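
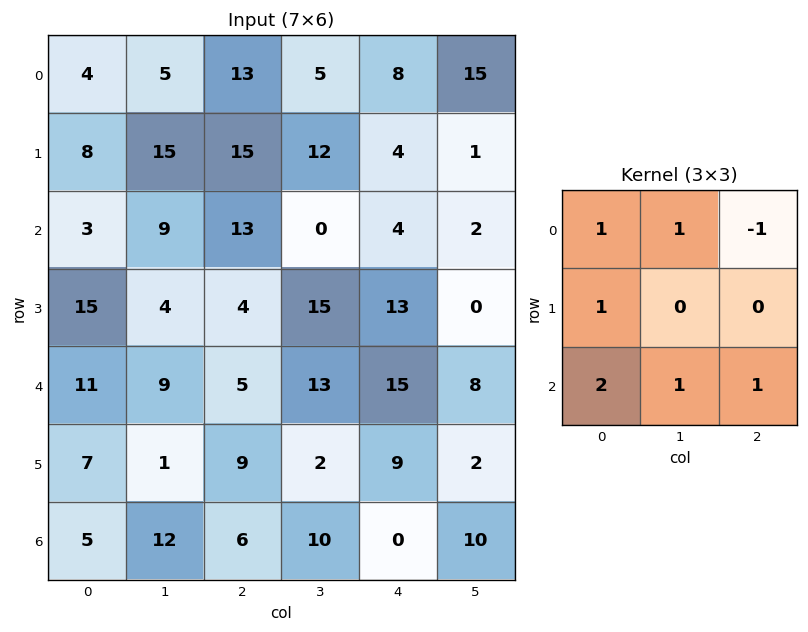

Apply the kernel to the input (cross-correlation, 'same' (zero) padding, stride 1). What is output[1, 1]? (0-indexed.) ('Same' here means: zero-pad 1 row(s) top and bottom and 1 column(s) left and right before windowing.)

The receptive field on the zero-padded input at this output position is [4 5 13 / 8 15 15 / 3 9 13]. Elementwise product with the kernel and sum: 4·1 + 5·1 + 13·-1 + 8·1 + 3·2 + 9·1 + 13·1.

32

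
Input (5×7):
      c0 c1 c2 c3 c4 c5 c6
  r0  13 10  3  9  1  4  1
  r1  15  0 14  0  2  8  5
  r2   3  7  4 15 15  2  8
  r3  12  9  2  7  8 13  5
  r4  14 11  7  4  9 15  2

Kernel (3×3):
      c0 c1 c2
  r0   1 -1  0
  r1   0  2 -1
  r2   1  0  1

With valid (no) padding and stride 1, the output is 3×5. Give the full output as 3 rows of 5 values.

-4 57 11 21 31
39 -5 39 46 3
33 15 11 22 45

Output[0,0]: The receptive field on the input at this output position is [13 10 3 / 15 0 14 / 3 7 4]. Elementwise product with the kernel and sum: 13·1 + 10·-1 + 0·2 + 14·-1 + 3·1 + 4·1.
Output[0,1]: The receptive field on the input at this output position is [10 3 9 / 0 14 0 / 7 4 15]. Elementwise product with the kernel and sum: 10·1 + 3·-1 + 14·2 + 0·-1 + 7·1 + 15·1.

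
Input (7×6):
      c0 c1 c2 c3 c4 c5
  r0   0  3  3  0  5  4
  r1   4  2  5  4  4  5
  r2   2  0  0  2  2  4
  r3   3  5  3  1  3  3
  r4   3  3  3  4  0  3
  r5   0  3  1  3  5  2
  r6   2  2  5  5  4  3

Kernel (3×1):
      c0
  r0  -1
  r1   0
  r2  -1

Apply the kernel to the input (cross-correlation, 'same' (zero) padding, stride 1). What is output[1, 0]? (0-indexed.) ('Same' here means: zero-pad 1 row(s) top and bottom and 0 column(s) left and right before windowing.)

-2

The receptive field on the zero-padded input at this output position is [0 / 4 / 2]. Elementwise product with the kernel and sum: 0·-1 + 2·-1.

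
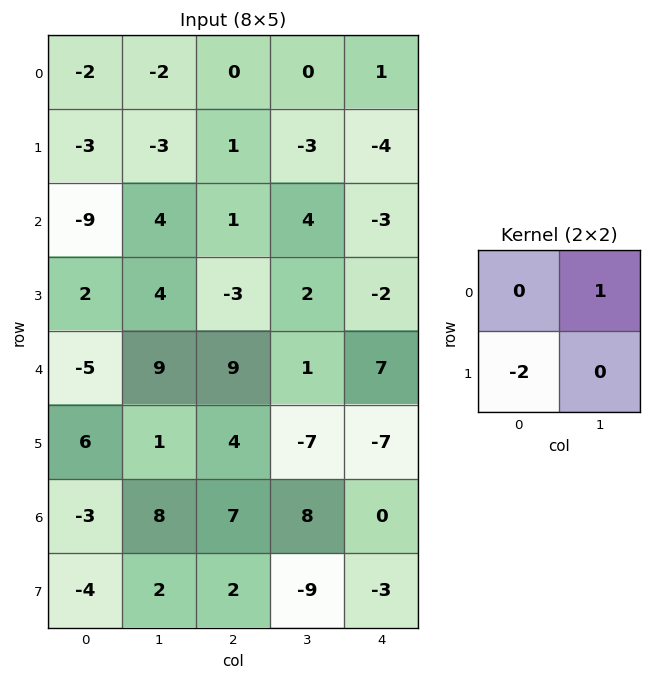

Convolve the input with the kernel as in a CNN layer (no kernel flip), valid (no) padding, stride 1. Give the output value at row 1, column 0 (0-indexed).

15

The receptive field on the input at this output position is [-3 -3 / -9 4]. Elementwise product with the kernel and sum: -3·1 + -9·-2.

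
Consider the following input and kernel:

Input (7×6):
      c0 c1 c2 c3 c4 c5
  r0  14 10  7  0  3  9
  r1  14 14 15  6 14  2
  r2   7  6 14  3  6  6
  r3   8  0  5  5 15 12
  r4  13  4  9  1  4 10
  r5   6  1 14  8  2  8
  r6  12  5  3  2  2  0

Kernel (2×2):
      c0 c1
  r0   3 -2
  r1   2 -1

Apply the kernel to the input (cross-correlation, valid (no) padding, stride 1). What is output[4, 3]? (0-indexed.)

9

The receptive field on the input at this output position is [1 4 / 8 2]. Elementwise product with the kernel and sum: 1·3 + 4·-2 + 8·2 + 2·-1.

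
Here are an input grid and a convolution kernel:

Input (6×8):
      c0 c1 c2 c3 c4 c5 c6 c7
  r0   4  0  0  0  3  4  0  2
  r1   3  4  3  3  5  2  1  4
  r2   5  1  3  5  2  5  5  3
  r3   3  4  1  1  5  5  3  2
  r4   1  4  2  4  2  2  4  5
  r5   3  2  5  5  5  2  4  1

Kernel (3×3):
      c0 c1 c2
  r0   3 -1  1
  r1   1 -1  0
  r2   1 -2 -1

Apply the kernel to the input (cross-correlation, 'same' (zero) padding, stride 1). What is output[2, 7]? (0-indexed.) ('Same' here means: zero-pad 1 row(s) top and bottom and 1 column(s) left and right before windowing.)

0

The receptive field on the zero-padded input at this output position is [1 4 0 / 5 3 0 / 3 2 0]. Elementwise product with the kernel and sum: 1·3 + 4·-1 + 0·1 + 5·1 + 3·-1 + 3·1 + 2·-2 + 0·-1.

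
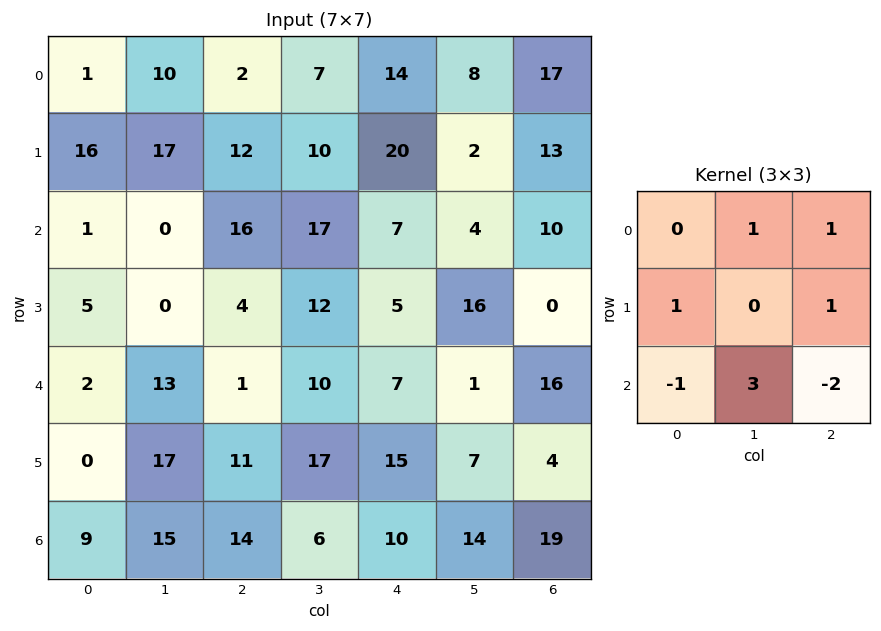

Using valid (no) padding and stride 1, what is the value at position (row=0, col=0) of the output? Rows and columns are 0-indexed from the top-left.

7

The receptive field on the input at this output position is [1 10 2 / 16 17 12 / 1 0 16]. Elementwise product with the kernel and sum: 10·1 + 2·1 + 16·1 + 12·1 + 1·-1 + 0·3 + 16·-2.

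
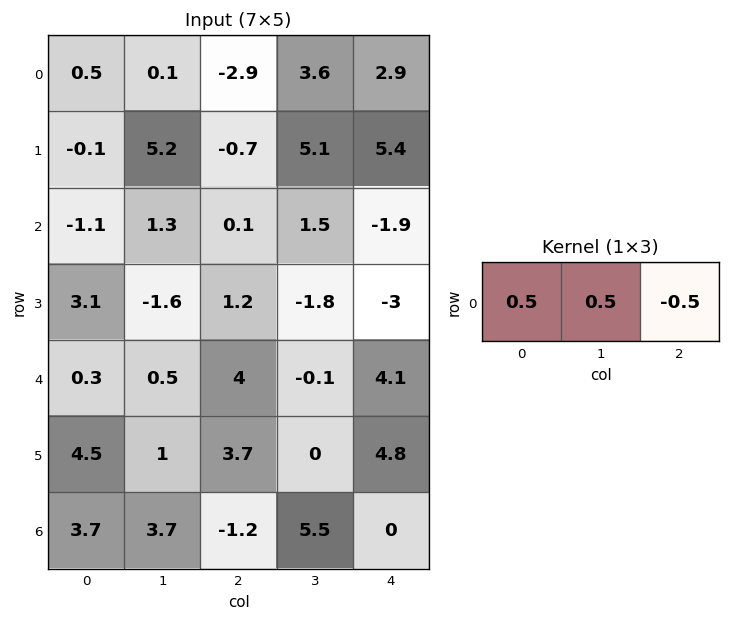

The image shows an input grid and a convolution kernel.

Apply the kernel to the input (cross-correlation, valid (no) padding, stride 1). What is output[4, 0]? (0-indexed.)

The receptive field on the input at this output position is [0.3 0.5 4]. Elementwise product with the kernel and sum: 0.3·0.5 + 0.5·0.5 + 4·-0.5.

-1.6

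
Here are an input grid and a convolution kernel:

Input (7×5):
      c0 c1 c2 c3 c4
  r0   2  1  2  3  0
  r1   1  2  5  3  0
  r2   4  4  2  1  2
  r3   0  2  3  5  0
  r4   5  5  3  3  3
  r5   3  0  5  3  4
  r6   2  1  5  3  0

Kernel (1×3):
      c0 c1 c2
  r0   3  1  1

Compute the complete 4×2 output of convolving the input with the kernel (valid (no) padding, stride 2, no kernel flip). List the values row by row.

Output[0,0]: The receptive field on the input at this output position is [2 1 2]. Elementwise product with the kernel and sum: 2·3 + 1·1 + 2·1.
Output[0,1]: The receptive field on the input at this output position is [2 3 0]. Elementwise product with the kernel and sum: 2·3 + 3·1 + 0·1.

9 9
18 9
23 15
12 18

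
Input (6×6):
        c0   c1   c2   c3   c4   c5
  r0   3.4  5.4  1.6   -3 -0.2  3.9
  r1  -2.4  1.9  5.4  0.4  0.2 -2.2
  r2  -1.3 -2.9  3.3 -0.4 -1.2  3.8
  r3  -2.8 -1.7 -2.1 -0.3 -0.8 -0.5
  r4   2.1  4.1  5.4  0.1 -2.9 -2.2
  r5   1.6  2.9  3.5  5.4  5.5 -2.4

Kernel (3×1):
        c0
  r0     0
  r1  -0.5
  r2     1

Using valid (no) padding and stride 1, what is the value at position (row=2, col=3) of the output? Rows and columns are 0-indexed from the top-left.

The receptive field on the input at this output position is [-0.4 / -0.3 / 0.1]. Elementwise product with the kernel and sum: -0.3·-0.5 + 0.1·1.

0.25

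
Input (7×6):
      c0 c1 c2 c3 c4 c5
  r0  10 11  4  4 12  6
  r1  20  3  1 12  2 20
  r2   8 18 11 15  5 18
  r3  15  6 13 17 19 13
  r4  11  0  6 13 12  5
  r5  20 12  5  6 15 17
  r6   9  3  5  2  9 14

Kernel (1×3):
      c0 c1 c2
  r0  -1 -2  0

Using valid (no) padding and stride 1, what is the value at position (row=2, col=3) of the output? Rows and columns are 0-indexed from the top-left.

-25

The receptive field on the input at this output position is [15 5 18]. Elementwise product with the kernel and sum: 15·-1 + 5·-2.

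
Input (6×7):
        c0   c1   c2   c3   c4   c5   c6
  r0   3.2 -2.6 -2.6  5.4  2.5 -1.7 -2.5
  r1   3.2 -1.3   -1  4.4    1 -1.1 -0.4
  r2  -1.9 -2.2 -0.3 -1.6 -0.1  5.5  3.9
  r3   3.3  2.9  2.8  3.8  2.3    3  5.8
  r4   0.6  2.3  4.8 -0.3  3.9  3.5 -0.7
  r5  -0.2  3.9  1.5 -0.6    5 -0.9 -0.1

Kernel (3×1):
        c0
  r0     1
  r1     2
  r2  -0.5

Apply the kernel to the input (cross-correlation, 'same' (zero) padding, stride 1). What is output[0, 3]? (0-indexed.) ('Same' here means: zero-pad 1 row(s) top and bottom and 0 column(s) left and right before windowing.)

8.6

The receptive field on the zero-padded input at this output position is [0 / 5.4 / 4.4]. Elementwise product with the kernel and sum: 0·1 + 5.4·2 + 4.4·-0.5.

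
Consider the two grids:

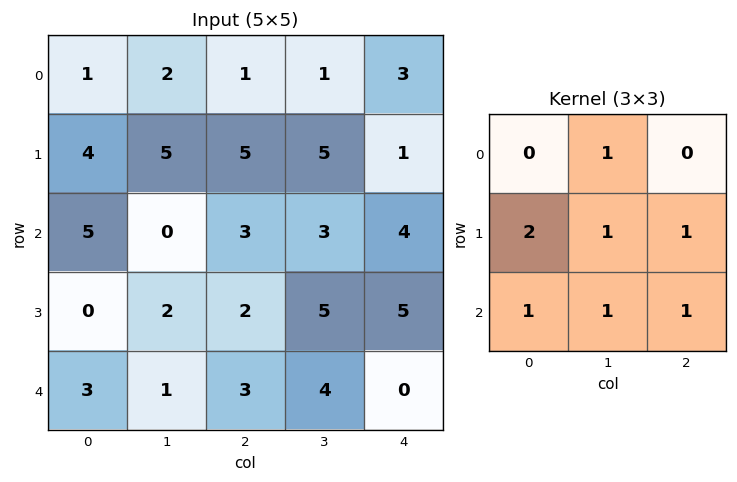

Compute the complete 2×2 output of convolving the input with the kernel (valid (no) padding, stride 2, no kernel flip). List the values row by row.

28 27
11 24

Output[0,0]: The receptive field on the input at this output position is [1 2 1 / 4 5 5 / 5 0 3]. Elementwise product with the kernel and sum: 2·1 + 4·2 + 5·1 + 5·1 + 5·1 + 0·1 + 3·1.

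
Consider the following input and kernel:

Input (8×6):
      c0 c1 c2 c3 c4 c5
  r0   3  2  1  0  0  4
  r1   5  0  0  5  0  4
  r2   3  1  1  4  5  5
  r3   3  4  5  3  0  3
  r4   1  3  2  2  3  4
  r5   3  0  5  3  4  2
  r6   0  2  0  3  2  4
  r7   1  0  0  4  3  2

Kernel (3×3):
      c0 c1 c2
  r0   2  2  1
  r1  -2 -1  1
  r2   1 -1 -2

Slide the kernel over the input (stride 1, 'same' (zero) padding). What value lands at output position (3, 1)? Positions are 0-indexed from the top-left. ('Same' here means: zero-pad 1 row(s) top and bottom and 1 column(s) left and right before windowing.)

-2

The receptive field on the zero-padded input at this output position is [3 1 1 / 3 4 5 / 1 3 2]. Elementwise product with the kernel and sum: 3·2 + 1·2 + 1·1 + 3·-2 + 4·-1 + 5·1 + 1·1 + 3·-1 + 2·-2.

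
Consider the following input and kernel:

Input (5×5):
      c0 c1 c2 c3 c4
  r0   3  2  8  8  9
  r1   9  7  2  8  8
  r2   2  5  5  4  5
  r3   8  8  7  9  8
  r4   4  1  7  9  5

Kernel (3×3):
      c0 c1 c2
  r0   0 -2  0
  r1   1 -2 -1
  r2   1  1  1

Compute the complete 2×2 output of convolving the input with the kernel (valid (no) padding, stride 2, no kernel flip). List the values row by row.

1 -24
-13 -6

Output[0,0]: The receptive field on the input at this output position is [3 2 8 / 9 7 2 / 2 5 5]. Elementwise product with the kernel and sum: 2·-2 + 9·1 + 7·-2 + 2·-1 + 2·1 + 5·1 + 5·1.
Output[0,1]: The receptive field on the input at this output position is [8 8 9 / 2 8 8 / 5 4 5]. Elementwise product with the kernel and sum: 8·-2 + 2·1 + 8·-2 + 8·-1 + 5·1 + 4·1 + 5·1.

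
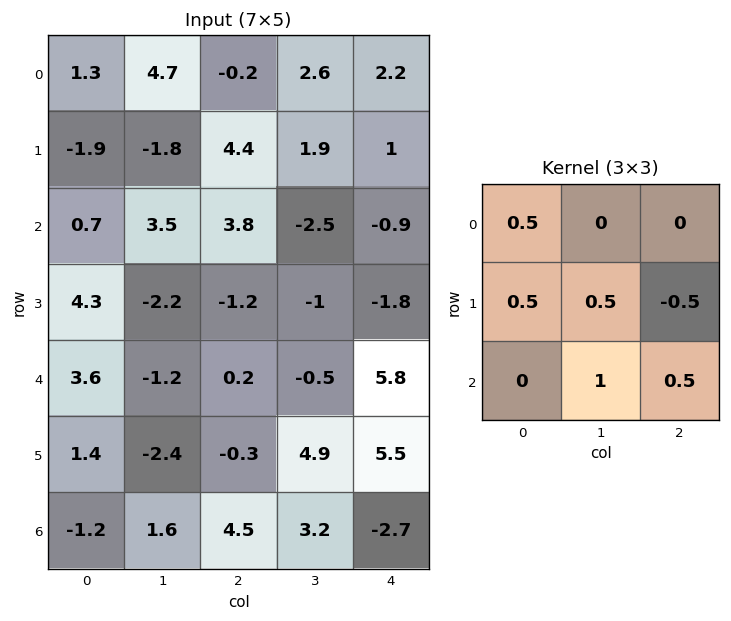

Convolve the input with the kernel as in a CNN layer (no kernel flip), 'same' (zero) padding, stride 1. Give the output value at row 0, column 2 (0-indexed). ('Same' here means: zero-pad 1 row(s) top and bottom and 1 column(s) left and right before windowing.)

6.3

The receptive field on the zero-padded input at this output position is [0 0 0 / 4.7 -0.2 2.6 / -1.8 4.4 1.9]. Elementwise product with the kernel and sum: 0·0.5 + 4.7·0.5 + -0.2·0.5 + 2.6·-0.5 + 4.4·1 + 1.9·0.5.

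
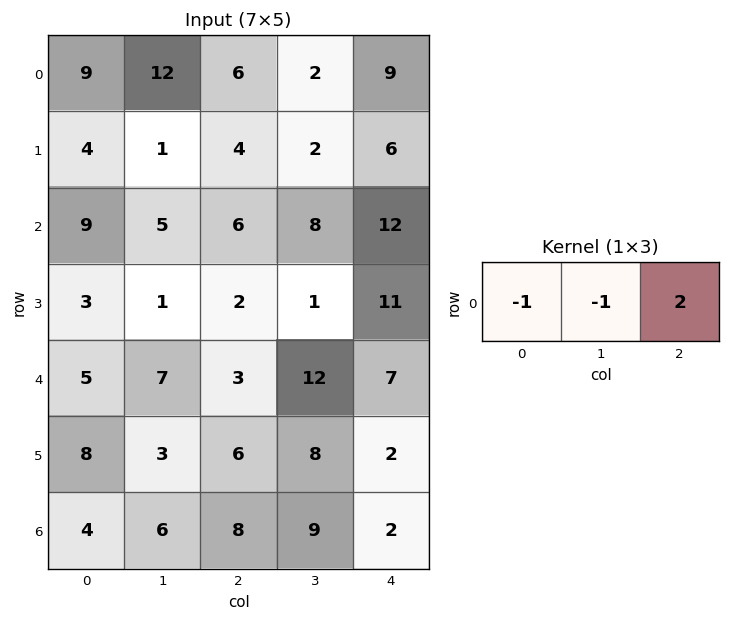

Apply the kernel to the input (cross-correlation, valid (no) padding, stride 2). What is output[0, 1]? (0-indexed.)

10

The receptive field on the input at this output position is [6 2 9]. Elementwise product with the kernel and sum: 6·-1 + 2·-1 + 9·2.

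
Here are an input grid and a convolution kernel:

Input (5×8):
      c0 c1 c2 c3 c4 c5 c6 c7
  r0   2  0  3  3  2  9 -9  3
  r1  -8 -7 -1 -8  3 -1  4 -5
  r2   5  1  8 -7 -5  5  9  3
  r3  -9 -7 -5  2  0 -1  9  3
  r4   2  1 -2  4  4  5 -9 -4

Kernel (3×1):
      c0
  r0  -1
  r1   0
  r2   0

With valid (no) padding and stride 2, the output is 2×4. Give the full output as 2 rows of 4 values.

-2 -3 -2 9
-5 -8 5 -9

Output[0,0]: The receptive field on the input at this output position is [2 / -8 / 5]. Elementwise product with the kernel and sum: 2·-1.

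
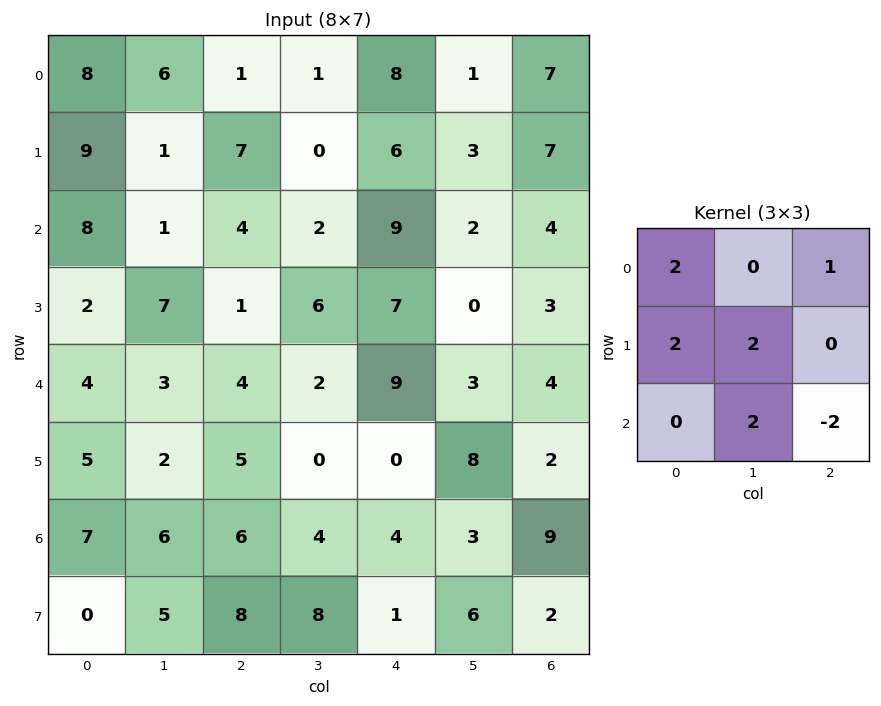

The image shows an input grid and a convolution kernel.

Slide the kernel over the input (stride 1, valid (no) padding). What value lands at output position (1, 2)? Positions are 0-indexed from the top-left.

30

The receptive field on the input at this output position is [7 0 6 / 4 2 9 / 1 6 7]. Elementwise product with the kernel and sum: 7·2 + 6·1 + 4·2 + 2·2 + 6·2 + 7·-2.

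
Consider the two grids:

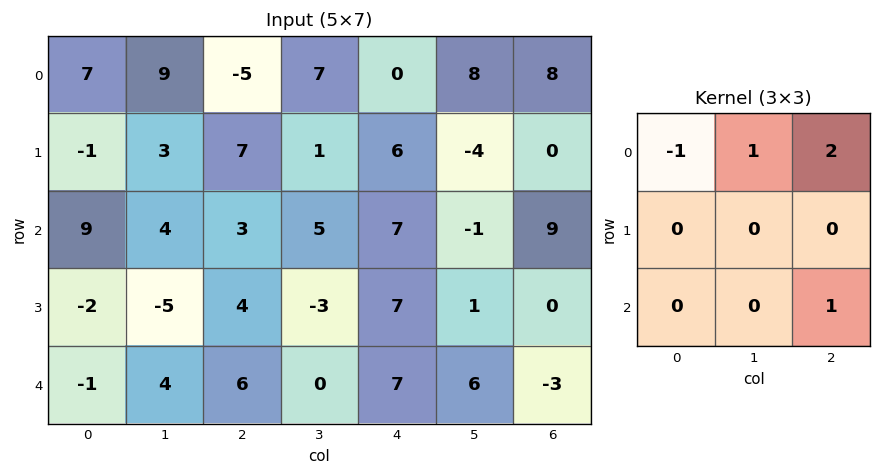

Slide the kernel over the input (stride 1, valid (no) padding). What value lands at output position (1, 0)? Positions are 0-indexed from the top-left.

22

The receptive field on the input at this output position is [-1 3 7 / 9 4 3 / -2 -5 4]. Elementwise product with the kernel and sum: -1·-1 + 3·1 + 7·2 + 4·1.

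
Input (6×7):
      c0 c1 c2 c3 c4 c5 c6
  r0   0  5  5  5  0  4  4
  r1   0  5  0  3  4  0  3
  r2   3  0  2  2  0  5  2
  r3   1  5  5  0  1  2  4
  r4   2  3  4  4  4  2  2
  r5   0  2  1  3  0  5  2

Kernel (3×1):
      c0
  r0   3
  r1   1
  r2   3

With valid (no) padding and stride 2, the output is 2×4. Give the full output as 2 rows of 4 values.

Output[0,0]: The receptive field on the input at this output position is [0 / 0 / 3]. Elementwise product with the kernel and sum: 0·3 + 0·1 + 3·3.

9 21 4 21
16 23 13 16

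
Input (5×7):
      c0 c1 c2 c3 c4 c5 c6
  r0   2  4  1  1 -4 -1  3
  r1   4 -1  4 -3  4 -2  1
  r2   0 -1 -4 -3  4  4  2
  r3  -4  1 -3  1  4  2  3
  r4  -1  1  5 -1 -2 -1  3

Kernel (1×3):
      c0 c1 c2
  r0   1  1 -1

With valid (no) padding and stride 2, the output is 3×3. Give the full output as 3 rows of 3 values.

5 6 -8
3 -11 6
-5 6 -6

Output[0,0]: The receptive field on the input at this output position is [2 4 1]. Elementwise product with the kernel and sum: 2·1 + 4·1 + 1·-1.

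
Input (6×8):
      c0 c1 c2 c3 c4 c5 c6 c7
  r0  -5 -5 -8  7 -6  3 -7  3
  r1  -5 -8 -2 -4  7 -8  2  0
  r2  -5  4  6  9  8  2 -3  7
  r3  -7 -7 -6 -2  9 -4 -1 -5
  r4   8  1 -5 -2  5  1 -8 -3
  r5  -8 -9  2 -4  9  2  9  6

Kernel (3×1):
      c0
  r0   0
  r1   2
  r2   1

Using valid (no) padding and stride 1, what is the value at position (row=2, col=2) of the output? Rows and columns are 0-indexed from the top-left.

The receptive field on the input at this output position is [6 / -6 / -5]. Elementwise product with the kernel and sum: -6·2 + -5·1.

-17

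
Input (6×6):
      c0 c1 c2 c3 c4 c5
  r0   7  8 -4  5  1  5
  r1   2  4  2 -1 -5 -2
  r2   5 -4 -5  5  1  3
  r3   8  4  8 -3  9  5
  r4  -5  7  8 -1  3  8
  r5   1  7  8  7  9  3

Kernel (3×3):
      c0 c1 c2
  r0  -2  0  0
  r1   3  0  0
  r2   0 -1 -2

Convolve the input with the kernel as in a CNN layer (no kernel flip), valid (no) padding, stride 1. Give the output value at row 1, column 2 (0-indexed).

-34

The receptive field on the input at this output position is [2 -1 -5 / -5 5 1 / 8 -3 9]. Elementwise product with the kernel and sum: 2·-2 + -5·3 + -3·-1 + 9·-2.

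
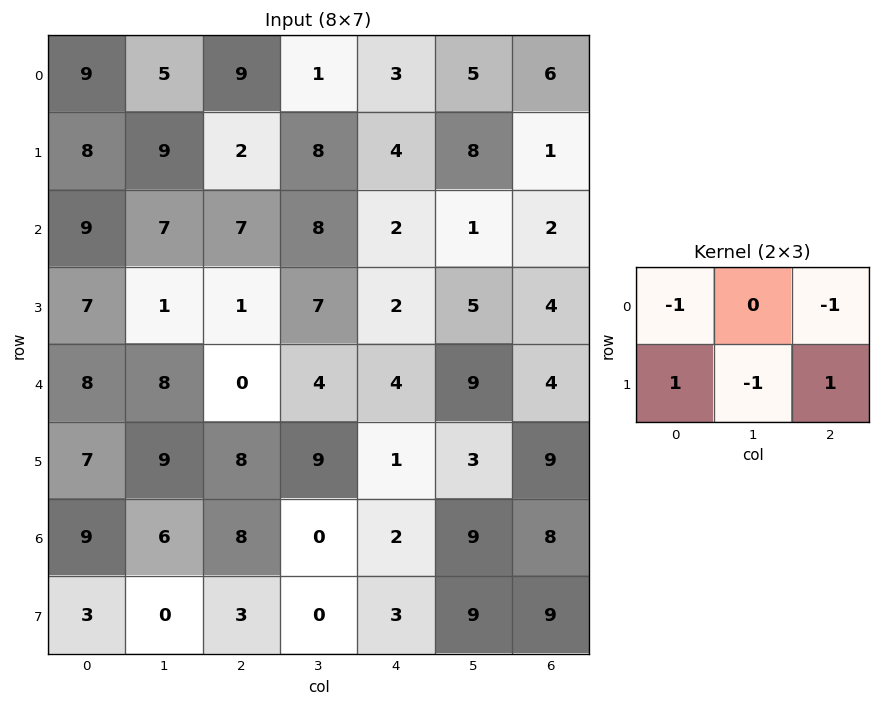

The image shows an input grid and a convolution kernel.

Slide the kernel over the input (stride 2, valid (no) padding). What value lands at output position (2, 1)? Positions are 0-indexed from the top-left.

-4

The receptive field on the input at this output position is [0 4 4 / 8 9 1]. Elementwise product with the kernel and sum: 0·-1 + 4·-1 + 8·1 + 9·-1 + 1·1.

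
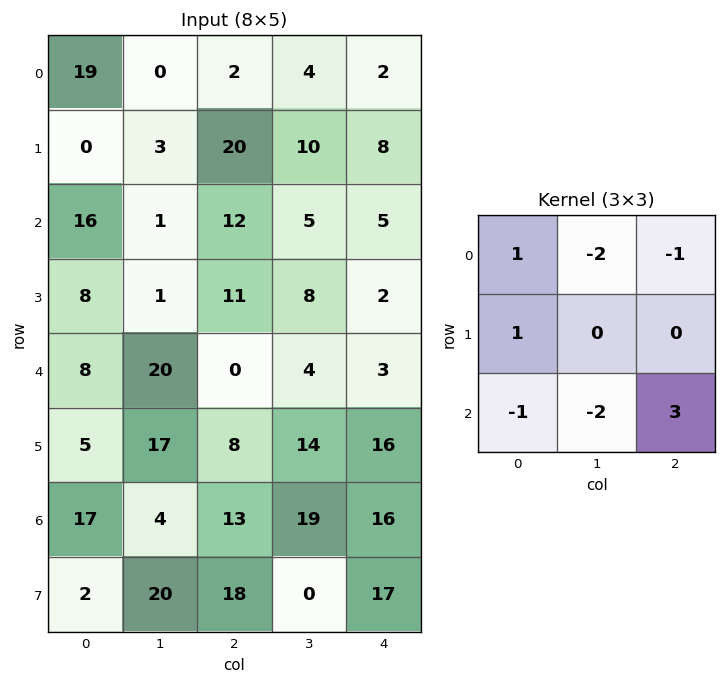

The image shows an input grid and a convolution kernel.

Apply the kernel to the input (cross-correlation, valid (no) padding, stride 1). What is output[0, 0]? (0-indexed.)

35

The receptive field on the input at this output position is [19 0 2 / 0 3 20 / 16 1 12]. Elementwise product with the kernel and sum: 19·1 + 0·-2 + 2·-1 + 0·1 + 16·-1 + 1·-2 + 12·3.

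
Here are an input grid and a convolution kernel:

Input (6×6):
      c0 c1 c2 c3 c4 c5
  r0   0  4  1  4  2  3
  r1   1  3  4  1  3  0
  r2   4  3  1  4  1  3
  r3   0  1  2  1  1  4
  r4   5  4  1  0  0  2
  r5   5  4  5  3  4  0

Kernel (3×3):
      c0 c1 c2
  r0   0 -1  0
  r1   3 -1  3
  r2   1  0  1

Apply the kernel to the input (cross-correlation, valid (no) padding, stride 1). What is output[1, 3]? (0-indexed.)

The receptive field on the input at this output position is [1 3 0 / 4 1 3 / 1 1 4]. Elementwise product with the kernel and sum: 3·-1 + 4·3 + 1·-1 + 3·3 + 1·1 + 4·1.

22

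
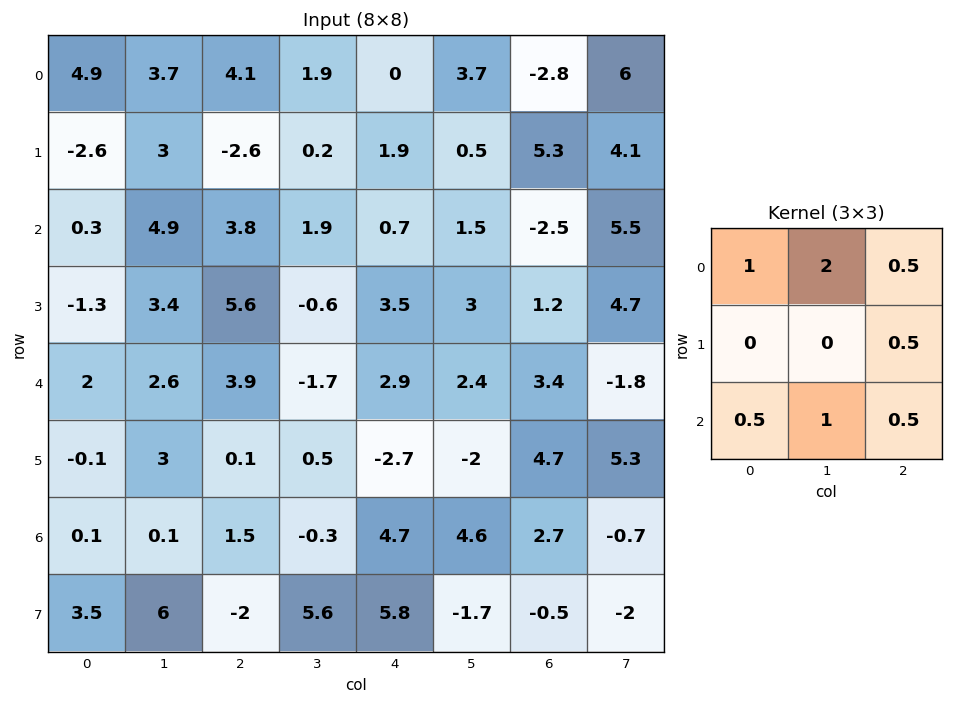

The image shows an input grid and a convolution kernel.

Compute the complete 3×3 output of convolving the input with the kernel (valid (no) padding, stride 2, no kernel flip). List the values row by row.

Output[0,0]: The receptive field on the input at this output position is [4.9 3.7 4.1 / -2.6 3 -2.6 / 0.3 4.9 3.8]. Elementwise product with the kernel and sum: 4.9·1 + 3.7·2 + 4.1·0.5 + -2.6·0.5 + 0.3·0.5 + 4.9·1 + 3.8·0.5.
Output[0,1]: The receptive field on the input at this output position is [4.1 1.9 0 / -2.6 0.2 1.9 / 3.8 1.9 0.7]. Elementwise product with the kernel and sum: 4.1·1 + 1.9·2 + 0·0.5 + 1.9·0.5 + 3.8·0.5 + 1.9·1 + 0.7·0.5.

20 13 9.25
20.35 11.4 8.6
10.1 3.4 20.05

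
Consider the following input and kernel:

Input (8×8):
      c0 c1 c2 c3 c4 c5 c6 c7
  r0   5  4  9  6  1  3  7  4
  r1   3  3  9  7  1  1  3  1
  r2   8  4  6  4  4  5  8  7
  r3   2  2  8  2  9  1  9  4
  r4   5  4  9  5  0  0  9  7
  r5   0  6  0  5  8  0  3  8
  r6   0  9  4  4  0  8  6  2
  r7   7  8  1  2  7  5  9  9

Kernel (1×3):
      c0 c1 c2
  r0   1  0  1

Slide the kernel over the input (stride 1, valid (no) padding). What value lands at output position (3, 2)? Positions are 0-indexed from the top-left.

The receptive field on the input at this output position is [8 2 9]. Elementwise product with the kernel and sum: 8·1 + 9·1.

17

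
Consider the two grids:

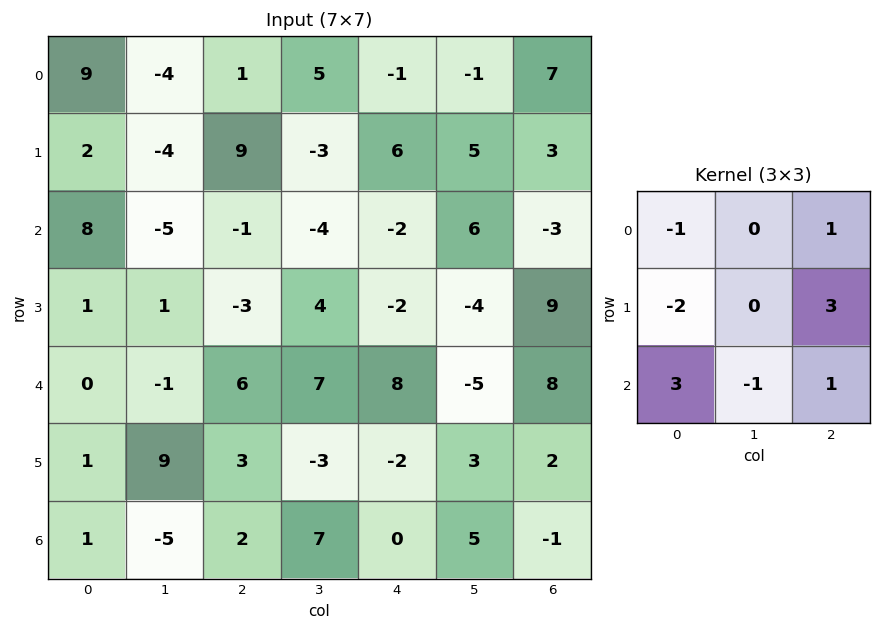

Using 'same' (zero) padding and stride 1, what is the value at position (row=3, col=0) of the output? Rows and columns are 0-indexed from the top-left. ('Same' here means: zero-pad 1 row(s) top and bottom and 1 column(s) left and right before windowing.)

The receptive field on the zero-padded input at this output position is [0 8 -5 / 0 1 1 / 0 0 -1]. Elementwise product with the kernel and sum: 0·-1 + -5·1 + 0·-2 + 1·3 + 0·3 + 0·-1 + -1·1.

-3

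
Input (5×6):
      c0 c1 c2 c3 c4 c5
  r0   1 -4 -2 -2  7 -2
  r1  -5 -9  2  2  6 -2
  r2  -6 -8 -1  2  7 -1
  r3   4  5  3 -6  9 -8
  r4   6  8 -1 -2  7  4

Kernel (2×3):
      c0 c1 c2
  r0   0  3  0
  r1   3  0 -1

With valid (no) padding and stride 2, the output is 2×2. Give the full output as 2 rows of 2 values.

-29 -6
-15 6

Output[0,0]: The receptive field on the input at this output position is [1 -4 -2 / -5 -9 2]. Elementwise product with the kernel and sum: -4·3 + -5·3 + 2·-1.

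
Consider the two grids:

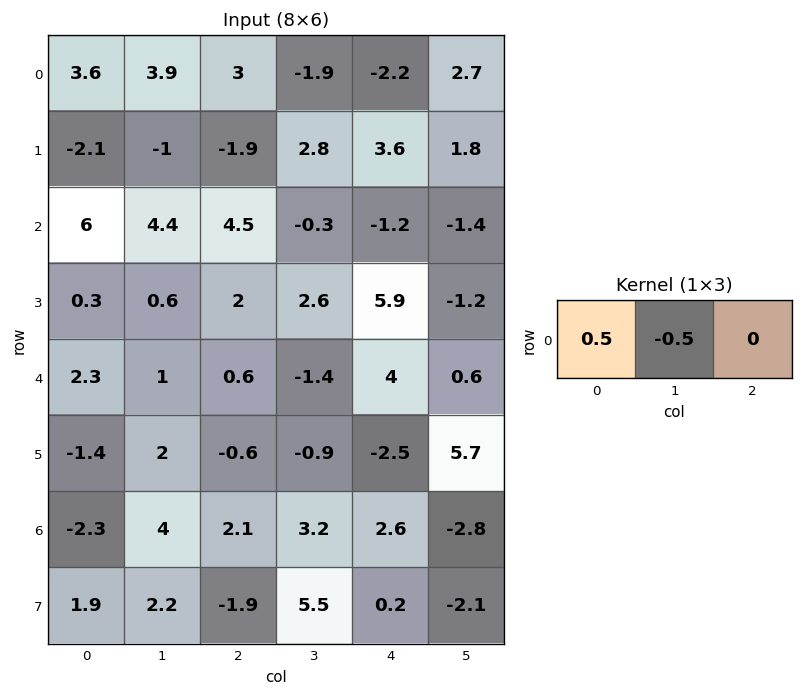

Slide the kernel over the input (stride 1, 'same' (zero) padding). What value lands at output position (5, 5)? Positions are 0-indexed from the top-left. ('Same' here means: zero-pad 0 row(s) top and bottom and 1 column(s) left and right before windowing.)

-4.1

The receptive field on the zero-padded input at this output position is [-2.5 5.7 0]. Elementwise product with the kernel and sum: -2.5·0.5 + 5.7·-0.5.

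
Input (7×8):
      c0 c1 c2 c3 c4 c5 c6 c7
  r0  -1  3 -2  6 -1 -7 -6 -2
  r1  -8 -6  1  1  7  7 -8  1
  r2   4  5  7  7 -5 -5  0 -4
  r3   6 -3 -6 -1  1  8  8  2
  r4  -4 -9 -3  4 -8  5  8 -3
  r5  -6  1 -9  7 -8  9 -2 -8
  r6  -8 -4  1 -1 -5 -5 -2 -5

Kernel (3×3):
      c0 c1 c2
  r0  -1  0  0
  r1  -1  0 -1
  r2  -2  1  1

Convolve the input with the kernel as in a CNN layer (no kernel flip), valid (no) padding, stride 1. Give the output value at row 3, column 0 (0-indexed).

The receptive field on the input at this output position is [6 -3 -6 / -4 -9 -3 / -6 1 -9]. Elementwise product with the kernel and sum: 6·-1 + -4·-1 + -3·-1 + -6·-2 + 1·1 + -9·1.

5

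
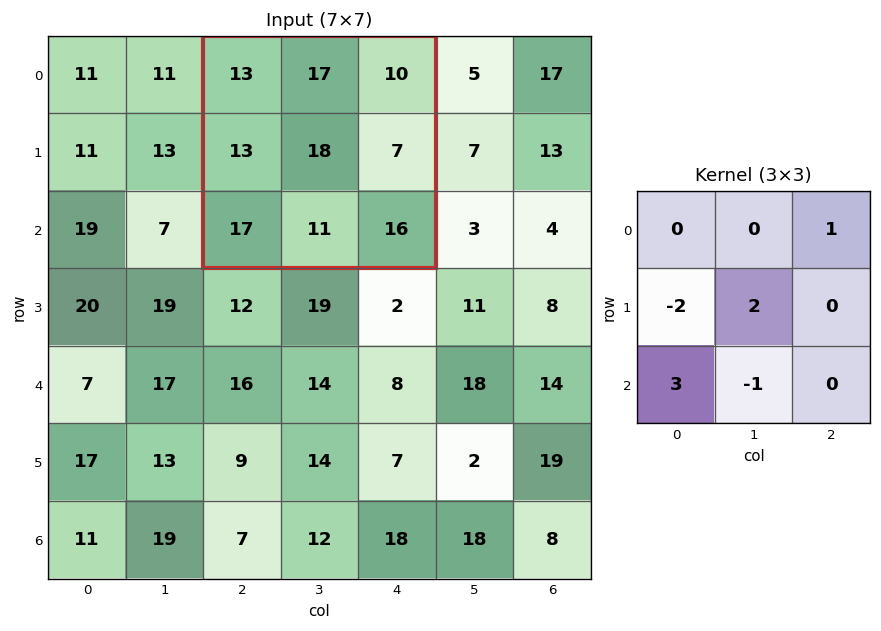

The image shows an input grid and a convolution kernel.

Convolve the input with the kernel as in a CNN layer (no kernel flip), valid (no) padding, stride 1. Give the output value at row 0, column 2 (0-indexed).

The receptive field on the input at this output position is [13 17 10 / 13 18 7 / 17 11 16]. Elementwise product with the kernel and sum: 10·1 + 13·-2 + 18·2 + 17·3 + 11·-1.

60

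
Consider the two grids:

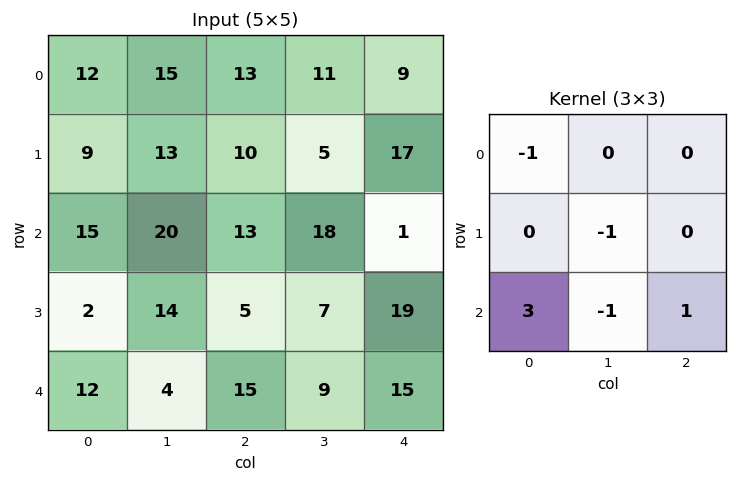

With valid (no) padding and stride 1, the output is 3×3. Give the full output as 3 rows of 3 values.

Output[0,0]: The receptive field on the input at this output position is [12 15 13 / 9 13 10 / 15 20 13]. Elementwise product with the kernel and sum: 12·-1 + 13·-1 + 15·3 + 20·-1 + 13·1.

13 40 4
-32 18 -1
18 -19 31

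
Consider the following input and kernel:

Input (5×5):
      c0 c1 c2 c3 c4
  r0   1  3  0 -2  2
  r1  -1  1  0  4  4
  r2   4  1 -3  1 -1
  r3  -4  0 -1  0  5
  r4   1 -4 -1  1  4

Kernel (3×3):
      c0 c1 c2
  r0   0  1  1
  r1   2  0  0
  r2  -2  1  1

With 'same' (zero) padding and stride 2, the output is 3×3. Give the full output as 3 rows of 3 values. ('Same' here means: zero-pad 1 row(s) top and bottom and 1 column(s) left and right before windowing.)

0 8 -8
-4 5 11
-4 -9 7

Output[0,0]: The receptive field on the zero-padded input at this output position is [0 0 0 / 0 1 3 / 0 -1 1]. Elementwise product with the kernel and sum: 0·1 + 0·1 + 0·2 + 0·-2 + -1·1 + 1·1.
Output[0,1]: The receptive field on the zero-padded input at this output position is [0 0 0 / 3 0 -2 / 1 0 4]. Elementwise product with the kernel and sum: 0·1 + 0·1 + 3·2 + 1·-2 + 0·1 + 4·1.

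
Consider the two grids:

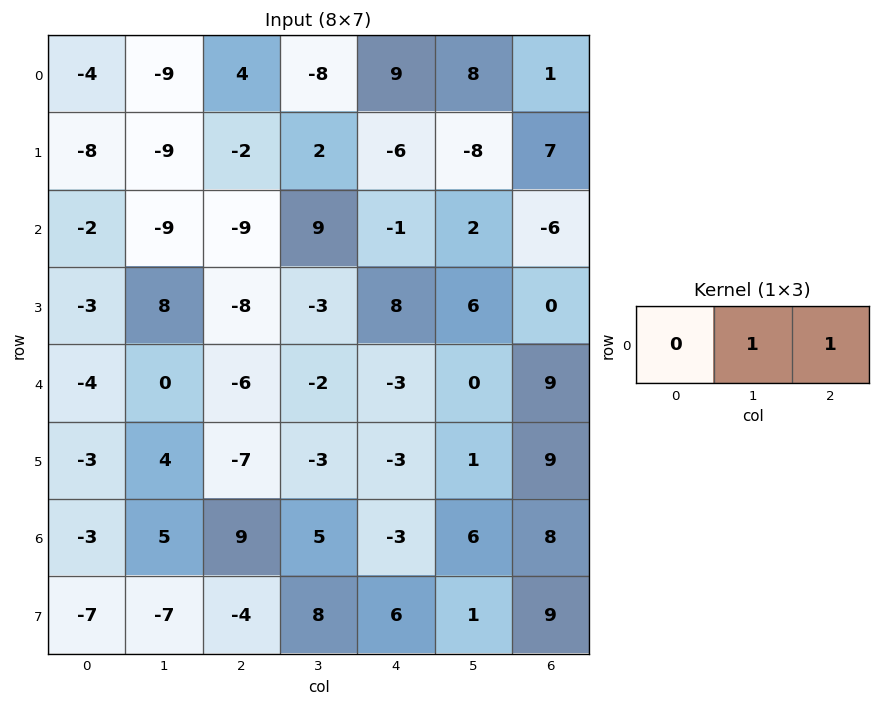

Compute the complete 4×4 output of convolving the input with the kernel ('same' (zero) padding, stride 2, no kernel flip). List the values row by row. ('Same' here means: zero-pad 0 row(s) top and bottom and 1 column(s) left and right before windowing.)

Output[0,0]: The receptive field on the zero-padded input at this output position is [0 -4 -9]. Elementwise product with the kernel and sum: -4·1 + -9·1.
Output[0,1]: The receptive field on the zero-padded input at this output position is [-9 4 -8]. Elementwise product with the kernel and sum: 4·1 + -8·1.

-13 -4 17 1
-11 0 1 -6
-4 -8 -3 9
2 14 3 8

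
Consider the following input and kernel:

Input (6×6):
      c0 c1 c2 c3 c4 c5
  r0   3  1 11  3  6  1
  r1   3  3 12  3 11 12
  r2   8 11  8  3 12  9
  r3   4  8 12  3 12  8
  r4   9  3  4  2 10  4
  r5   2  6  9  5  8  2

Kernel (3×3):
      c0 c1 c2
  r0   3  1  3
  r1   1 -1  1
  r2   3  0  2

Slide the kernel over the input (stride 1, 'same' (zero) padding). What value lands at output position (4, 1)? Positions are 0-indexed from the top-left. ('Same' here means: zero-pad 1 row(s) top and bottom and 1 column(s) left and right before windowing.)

The receptive field on the zero-padded input at this output position is [4 8 12 / 9 3 4 / 2 6 9]. Elementwise product with the kernel and sum: 4·3 + 8·1 + 12·3 + 9·1 + 3·-1 + 4·1 + 2·3 + 9·2.

90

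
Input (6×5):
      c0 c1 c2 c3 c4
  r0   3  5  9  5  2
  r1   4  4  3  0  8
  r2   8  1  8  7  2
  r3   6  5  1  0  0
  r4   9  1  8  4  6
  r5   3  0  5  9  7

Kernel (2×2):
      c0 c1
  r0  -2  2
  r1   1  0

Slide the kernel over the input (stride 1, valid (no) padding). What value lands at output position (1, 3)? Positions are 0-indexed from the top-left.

The receptive field on the input at this output position is [0 8 / 7 2]. Elementwise product with the kernel and sum: 0·-2 + 8·2 + 7·1.

23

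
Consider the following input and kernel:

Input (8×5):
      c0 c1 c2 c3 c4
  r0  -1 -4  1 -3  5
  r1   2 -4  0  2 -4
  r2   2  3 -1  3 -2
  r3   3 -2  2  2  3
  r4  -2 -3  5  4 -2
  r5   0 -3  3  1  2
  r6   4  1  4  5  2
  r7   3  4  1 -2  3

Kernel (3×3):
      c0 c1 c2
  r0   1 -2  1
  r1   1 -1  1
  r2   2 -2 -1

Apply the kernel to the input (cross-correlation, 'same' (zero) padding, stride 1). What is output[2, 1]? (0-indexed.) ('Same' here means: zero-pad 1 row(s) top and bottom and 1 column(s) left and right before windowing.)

16

The receptive field on the zero-padded input at this output position is [2 -4 0 / 2 3 -1 / 3 -2 2]. Elementwise product with the kernel and sum: 2·1 + -4·-2 + 0·1 + 2·1 + 3·-1 + -1·1 + 3·2 + -2·-2 + 2·-1.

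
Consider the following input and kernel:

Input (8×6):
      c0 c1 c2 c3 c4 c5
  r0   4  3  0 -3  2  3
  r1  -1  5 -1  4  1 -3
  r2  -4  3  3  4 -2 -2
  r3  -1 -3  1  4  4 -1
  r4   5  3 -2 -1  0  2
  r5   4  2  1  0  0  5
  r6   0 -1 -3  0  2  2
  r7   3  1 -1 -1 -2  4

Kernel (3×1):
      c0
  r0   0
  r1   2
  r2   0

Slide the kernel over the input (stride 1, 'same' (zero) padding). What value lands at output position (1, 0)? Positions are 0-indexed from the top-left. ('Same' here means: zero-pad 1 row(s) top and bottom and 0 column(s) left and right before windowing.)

The receptive field on the zero-padded input at this output position is [4 / -1 / -4]. Elementwise product with the kernel and sum: -1·2.

-2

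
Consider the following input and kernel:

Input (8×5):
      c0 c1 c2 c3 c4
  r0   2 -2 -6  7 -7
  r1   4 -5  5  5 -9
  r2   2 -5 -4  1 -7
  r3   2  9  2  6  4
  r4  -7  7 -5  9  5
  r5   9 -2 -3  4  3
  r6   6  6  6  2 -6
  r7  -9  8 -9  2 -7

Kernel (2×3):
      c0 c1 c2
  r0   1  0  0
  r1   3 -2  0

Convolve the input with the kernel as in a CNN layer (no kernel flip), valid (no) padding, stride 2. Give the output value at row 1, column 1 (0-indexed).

-10

The receptive field on the input at this output position is [-4 1 -7 / 2 6 4]. Elementwise product with the kernel and sum: -4·1 + 2·3 + 6·-2.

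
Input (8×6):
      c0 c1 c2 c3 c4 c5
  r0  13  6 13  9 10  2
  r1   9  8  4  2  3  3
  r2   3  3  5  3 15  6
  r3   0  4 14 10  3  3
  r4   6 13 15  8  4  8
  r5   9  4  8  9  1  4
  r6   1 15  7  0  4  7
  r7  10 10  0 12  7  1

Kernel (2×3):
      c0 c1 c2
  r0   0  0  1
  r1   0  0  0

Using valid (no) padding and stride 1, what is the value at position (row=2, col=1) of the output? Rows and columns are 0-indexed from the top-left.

The receptive field on the input at this output position is [3 5 3 / 4 14 10]. Elementwise product with the kernel and sum: 3·1.

3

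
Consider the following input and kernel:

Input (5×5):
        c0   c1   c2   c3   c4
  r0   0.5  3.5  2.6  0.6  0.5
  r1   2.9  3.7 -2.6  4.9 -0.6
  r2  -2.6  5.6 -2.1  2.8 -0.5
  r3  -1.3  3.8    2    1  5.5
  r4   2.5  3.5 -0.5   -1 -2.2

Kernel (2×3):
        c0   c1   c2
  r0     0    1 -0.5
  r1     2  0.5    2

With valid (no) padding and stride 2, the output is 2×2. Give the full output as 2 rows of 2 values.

Output[0,0]: The receptive field on the input at this output position is [0.5 3.5 2.6 / 2.9 3.7 -2.6]. Elementwise product with the kernel and sum: 3.5·1 + 2.6·-0.5 + 2.9·2 + 3.7·0.5 + -2.6·2.

4.65 -3.6
9.95 18.55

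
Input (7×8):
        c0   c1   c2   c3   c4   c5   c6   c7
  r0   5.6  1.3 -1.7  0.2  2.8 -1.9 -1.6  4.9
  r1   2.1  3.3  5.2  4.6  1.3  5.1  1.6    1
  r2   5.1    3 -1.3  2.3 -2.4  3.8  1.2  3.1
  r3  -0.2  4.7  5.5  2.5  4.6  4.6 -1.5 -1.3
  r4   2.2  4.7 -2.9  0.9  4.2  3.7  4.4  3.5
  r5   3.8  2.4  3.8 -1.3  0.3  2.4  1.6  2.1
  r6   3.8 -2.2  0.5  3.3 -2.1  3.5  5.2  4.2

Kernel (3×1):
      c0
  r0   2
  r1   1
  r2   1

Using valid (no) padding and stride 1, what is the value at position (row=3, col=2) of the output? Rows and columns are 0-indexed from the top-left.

11.9

The receptive field on the input at this output position is [5.5 / -2.9 / 3.8]. Elementwise product with the kernel and sum: 5.5·2 + -2.9·1 + 3.8·1.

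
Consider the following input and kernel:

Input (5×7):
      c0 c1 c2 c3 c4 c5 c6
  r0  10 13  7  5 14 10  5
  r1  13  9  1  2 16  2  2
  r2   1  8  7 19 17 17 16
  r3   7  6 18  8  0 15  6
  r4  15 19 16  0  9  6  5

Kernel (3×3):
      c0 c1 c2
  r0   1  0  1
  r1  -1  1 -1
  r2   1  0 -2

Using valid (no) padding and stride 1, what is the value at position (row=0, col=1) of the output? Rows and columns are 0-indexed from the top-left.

-22

The receptive field on the input at this output position is [13 7 5 / 9 1 2 / 8 7 19]. Elementwise product with the kernel and sum: 13·1 + 5·1 + 9·-1 + 1·1 + 2·-1 + 8·1 + 19·-2.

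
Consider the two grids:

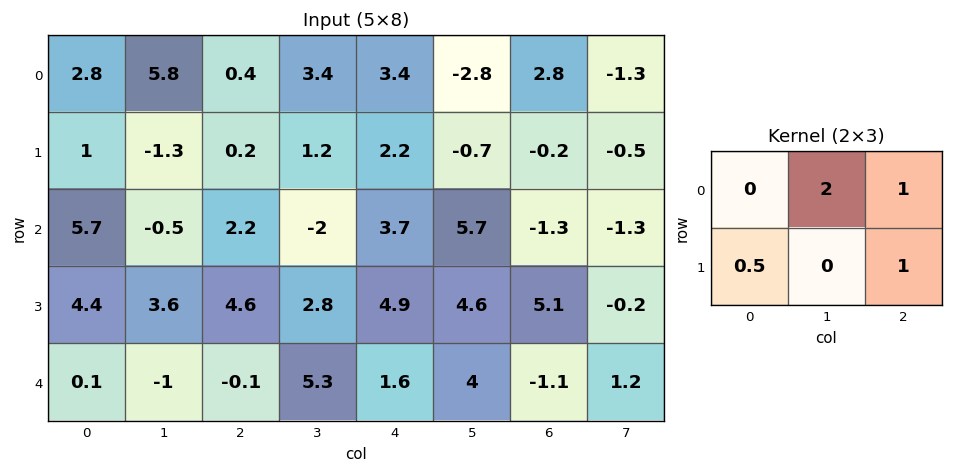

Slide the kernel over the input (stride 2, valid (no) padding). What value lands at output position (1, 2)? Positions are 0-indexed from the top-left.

17.65

The receptive field on the input at this output position is [3.7 5.7 -1.3 / 4.9 4.6 5.1]. Elementwise product with the kernel and sum: 5.7·2 + -1.3·1 + 4.9·0.5 + 5.1·1.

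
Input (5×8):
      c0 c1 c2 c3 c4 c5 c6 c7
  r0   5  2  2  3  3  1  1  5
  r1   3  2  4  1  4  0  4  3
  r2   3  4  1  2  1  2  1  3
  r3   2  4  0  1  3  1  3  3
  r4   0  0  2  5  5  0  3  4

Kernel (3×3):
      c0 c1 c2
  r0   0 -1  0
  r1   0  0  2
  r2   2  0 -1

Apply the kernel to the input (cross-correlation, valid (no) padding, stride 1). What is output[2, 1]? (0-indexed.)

The receptive field on the input at this output position is [4 1 2 / 4 0 1 / 0 2 5]. Elementwise product with the kernel and sum: 1·-1 + 1·2 + 0·2 + 5·-1.

-4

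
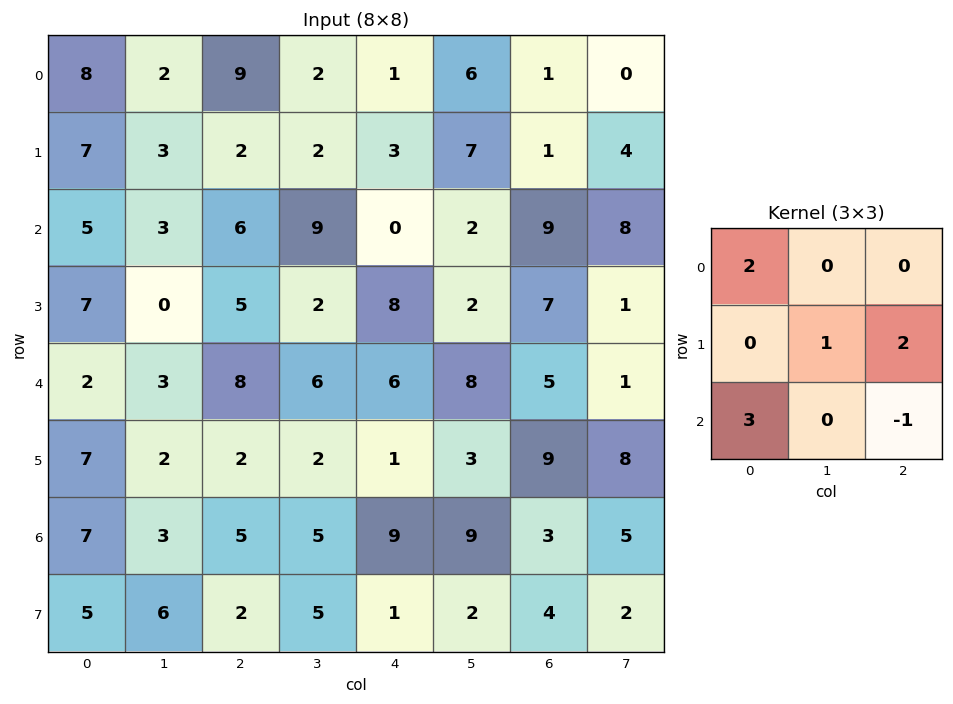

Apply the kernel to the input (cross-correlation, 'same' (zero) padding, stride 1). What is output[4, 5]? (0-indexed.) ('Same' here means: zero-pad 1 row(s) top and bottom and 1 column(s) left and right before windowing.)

28

The receptive field on the zero-padded input at this output position is [8 2 7 / 6 8 5 / 1 3 9]. Elementwise product with the kernel and sum: 8·2 + 8·1 + 5·2 + 1·3 + 9·-1.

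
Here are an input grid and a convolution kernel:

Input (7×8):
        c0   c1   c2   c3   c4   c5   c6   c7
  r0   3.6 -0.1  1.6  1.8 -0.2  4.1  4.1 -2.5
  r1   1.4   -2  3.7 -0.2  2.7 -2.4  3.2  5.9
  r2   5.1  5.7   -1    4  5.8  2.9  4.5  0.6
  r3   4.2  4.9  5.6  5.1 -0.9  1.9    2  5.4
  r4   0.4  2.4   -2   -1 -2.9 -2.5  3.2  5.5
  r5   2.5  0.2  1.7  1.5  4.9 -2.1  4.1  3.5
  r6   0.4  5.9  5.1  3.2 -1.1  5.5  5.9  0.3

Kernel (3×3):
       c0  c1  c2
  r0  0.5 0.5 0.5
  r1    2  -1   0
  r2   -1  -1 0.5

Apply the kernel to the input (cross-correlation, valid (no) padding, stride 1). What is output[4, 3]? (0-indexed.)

-4.45

The receptive field on the input at this output position is [-1 -2.9 -2.5 / 1.5 4.9 -2.1 / 3.2 -1.1 5.5]. Elementwise product with the kernel and sum: -1·0.5 + -2.9·0.5 + -2.5·0.5 + 1.5·2 + 4.9·-1 + 3.2·-1 + -1.1·-1 + 5.5·0.5.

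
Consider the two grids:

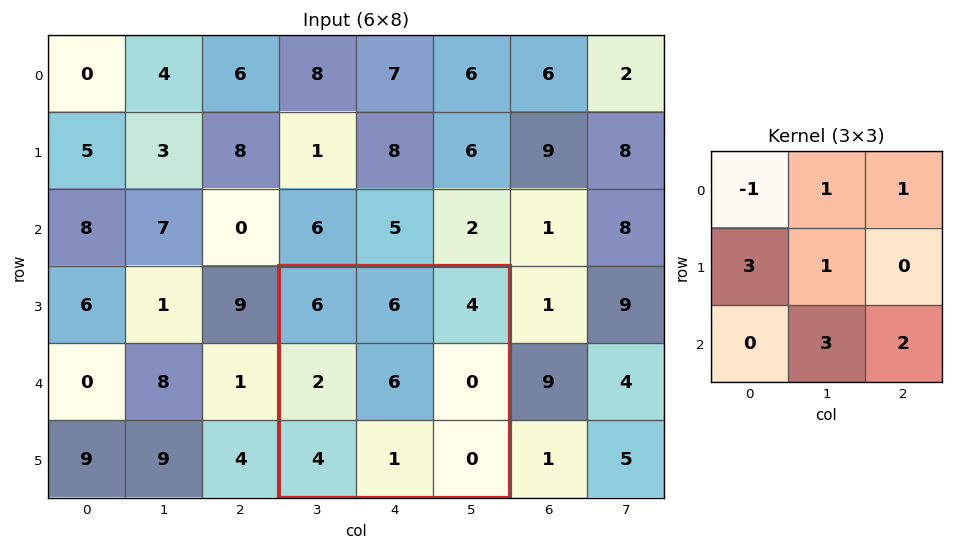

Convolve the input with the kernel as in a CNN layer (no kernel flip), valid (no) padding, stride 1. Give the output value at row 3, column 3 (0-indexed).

19

The receptive field on the input at this output position is [6 6 4 / 2 6 0 / 4 1 0]. Elementwise product with the kernel and sum: 6·-1 + 6·1 + 4·1 + 2·3 + 6·1 + 1·3 + 0·2.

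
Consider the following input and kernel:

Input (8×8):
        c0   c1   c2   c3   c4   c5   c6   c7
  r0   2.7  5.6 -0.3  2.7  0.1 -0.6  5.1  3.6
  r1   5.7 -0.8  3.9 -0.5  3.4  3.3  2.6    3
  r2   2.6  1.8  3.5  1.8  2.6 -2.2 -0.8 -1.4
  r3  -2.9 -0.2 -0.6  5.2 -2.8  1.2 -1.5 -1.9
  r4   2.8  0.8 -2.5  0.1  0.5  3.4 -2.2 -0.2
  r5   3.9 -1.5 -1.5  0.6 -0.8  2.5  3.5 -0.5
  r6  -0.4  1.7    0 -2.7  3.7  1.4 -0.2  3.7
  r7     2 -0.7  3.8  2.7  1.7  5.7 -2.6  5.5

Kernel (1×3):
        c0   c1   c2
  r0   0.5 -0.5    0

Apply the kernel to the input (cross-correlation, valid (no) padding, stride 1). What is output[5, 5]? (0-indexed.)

-0.5

The receptive field on the input at this output position is [2.5 3.5 -0.5]. Elementwise product with the kernel and sum: 2.5·0.5 + 3.5·-0.5.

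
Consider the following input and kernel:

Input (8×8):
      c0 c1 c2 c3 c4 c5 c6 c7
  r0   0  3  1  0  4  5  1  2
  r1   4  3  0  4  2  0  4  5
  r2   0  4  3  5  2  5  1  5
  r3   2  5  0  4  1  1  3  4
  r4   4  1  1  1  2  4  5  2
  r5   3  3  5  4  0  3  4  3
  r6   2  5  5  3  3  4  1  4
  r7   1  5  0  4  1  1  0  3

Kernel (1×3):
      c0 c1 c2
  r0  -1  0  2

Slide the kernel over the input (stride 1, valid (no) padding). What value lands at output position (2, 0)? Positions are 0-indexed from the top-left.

The receptive field on the input at this output position is [0 4 3]. Elementwise product with the kernel and sum: 0·-1 + 3·2.

6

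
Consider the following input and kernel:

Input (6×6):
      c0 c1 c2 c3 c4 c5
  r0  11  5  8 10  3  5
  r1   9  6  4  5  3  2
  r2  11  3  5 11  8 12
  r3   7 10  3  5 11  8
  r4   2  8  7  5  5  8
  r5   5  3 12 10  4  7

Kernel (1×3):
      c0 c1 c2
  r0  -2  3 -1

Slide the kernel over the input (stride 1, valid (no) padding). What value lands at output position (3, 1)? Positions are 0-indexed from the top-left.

-16

The receptive field on the input at this output position is [10 3 5]. Elementwise product with the kernel and sum: 10·-2 + 3·3 + 5·-1.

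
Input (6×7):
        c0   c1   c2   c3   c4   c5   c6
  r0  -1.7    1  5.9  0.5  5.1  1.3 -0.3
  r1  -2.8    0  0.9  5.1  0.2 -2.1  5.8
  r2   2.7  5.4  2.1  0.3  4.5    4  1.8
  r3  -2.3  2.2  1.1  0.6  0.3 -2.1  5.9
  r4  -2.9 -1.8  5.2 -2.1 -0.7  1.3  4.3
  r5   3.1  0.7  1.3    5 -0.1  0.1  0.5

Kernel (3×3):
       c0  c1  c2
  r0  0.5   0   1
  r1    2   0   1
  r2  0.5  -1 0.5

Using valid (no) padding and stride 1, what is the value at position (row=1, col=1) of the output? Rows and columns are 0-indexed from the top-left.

The receptive field on the input at this output position is [0 0.9 5.1 / 5.4 2.1 0.3 / 2.2 1.1 0.6]. Elementwise product with the kernel and sum: 0·0.5 + 5.1·1 + 5.4·2 + 0.3·1 + 2.2·0.5 + 1.1·-1 + 0.6·0.5.

16.5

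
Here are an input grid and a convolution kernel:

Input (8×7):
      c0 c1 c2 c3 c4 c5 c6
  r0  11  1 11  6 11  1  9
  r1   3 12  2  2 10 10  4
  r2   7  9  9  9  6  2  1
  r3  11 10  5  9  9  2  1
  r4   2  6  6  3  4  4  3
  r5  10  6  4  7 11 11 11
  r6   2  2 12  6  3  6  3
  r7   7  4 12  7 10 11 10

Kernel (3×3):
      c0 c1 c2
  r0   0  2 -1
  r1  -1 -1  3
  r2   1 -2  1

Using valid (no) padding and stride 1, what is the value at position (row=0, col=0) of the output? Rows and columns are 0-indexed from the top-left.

-20

The receptive field on the input at this output position is [11 1 11 / 3 12 2 / 7 9 9]. Elementwise product with the kernel and sum: 1·2 + 11·-1 + 3·-1 + 12·-1 + 2·3 + 7·1 + 9·-2 + 9·1.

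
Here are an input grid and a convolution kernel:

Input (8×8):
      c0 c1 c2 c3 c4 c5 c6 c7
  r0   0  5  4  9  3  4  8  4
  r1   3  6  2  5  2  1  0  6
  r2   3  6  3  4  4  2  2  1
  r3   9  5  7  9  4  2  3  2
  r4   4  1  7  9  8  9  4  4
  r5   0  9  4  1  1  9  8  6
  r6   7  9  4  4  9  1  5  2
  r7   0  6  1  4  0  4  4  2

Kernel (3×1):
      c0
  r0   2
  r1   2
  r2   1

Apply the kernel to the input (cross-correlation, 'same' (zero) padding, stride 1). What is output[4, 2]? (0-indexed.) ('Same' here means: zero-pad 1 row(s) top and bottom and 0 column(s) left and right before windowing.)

32

The receptive field on the zero-padded input at this output position is [7 / 7 / 4]. Elementwise product with the kernel and sum: 7·2 + 7·2 + 4·1.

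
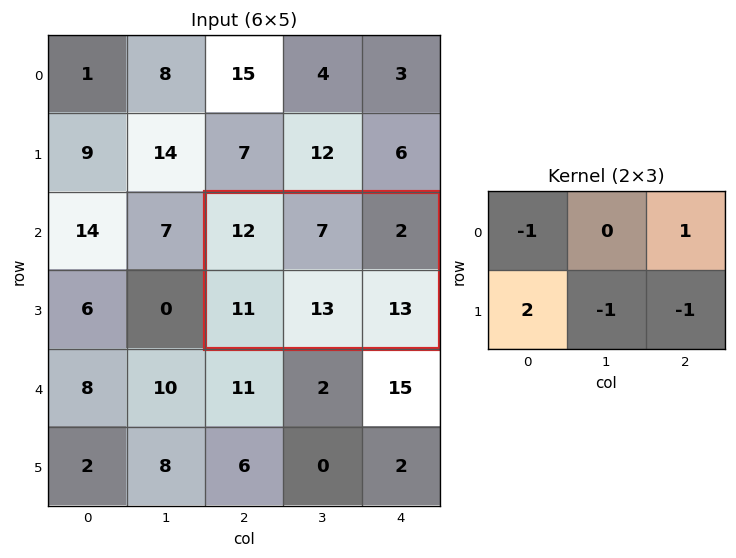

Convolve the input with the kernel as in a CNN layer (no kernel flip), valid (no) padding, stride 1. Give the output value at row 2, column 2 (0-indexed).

-14

The receptive field on the input at this output position is [12 7 2 / 11 13 13]. Elementwise product with the kernel and sum: 12·-1 + 2·1 + 11·2 + 13·-1 + 13·-1.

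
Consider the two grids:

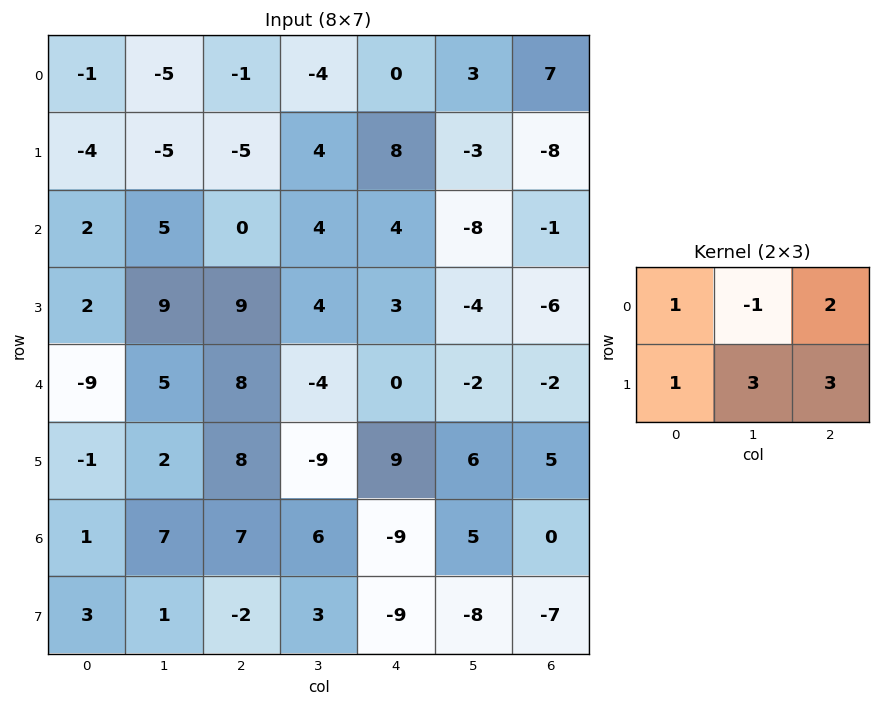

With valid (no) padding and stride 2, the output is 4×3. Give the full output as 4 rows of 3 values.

Output[0,0]: The receptive field on the input at this output position is [-1 -5 -1 / -4 -5 -5]. Elementwise product with the kernel and sum: -1·1 + -5·-1 + -1·2 + -4·1 + -5·3 + -5·3.
Output[0,1]: The receptive field on the input at this output position is [-1 -4 0 / -5 4 8]. Elementwise product with the kernel and sum: -1·1 + -4·-1 + 0·2 + -5·1 + 4·3 + 8·3.

-32 34 -14
53 34 -17
31 20 40
8 -37 -68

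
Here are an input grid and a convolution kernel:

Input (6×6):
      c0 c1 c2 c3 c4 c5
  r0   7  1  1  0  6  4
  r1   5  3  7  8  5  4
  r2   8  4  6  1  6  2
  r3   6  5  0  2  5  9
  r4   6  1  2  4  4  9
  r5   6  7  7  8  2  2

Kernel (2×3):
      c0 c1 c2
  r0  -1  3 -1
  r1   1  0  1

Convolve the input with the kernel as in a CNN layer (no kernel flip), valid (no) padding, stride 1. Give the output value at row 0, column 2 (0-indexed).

The receptive field on the input at this output position is [1 0 6 / 7 8 5]. Elementwise product with the kernel and sum: 1·-1 + 0·3 + 6·-1 + 7·1 + 5·1.

5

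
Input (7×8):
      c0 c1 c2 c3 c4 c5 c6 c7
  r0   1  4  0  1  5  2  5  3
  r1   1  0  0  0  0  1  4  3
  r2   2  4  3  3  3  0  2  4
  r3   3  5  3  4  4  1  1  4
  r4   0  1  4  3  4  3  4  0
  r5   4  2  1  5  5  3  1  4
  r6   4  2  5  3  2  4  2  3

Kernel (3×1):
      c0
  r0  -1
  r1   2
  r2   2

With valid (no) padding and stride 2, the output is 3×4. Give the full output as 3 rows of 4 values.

5 6 1 7
4 11 13 8
16 8 10 2

Output[0,0]: The receptive field on the input at this output position is [1 / 1 / 2]. Elementwise product with the kernel and sum: 1·-1 + 1·2 + 2·2.
Output[0,1]: The receptive field on the input at this output position is [0 / 0 / 3]. Elementwise product with the kernel and sum: 0·-1 + 0·2 + 3·2.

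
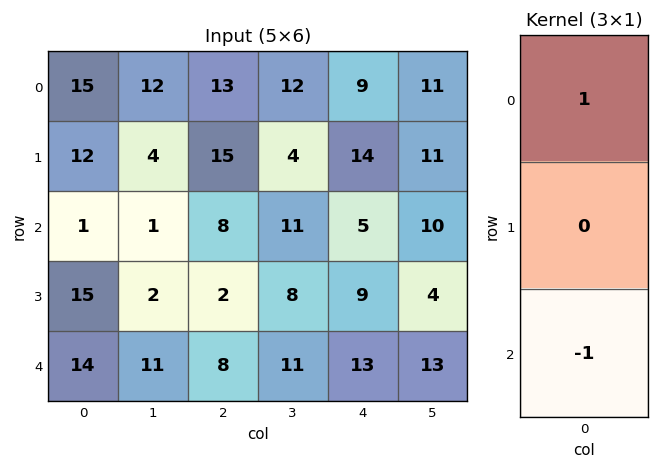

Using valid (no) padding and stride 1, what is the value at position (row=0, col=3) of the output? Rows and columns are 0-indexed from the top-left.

1

The receptive field on the input at this output position is [12 / 4 / 11]. Elementwise product with the kernel and sum: 12·1 + 11·-1.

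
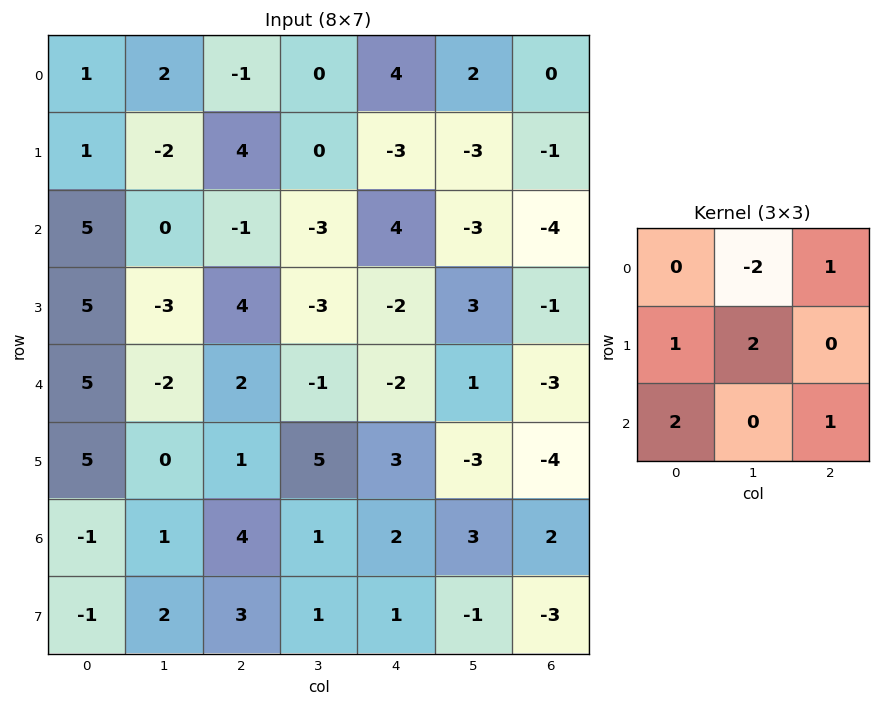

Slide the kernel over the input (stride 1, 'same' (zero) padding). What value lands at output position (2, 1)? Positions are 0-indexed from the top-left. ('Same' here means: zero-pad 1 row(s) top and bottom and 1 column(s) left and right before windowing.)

The receptive field on the zero-padded input at this output position is [1 -2 4 / 5 0 -1 / 5 -3 4]. Elementwise product with the kernel and sum: -2·-2 + 4·1 + 5·1 + 0·2 + 5·2 + 4·1.

27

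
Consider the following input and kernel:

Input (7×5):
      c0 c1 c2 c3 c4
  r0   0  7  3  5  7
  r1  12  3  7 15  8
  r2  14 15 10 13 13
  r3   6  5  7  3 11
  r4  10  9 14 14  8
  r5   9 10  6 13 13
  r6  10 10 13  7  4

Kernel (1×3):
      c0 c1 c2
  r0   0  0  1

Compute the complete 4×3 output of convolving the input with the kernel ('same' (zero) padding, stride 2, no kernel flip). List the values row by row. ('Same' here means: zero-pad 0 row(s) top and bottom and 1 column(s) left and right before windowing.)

7 5 0
15 13 0
9 14 0
10 7 0

Output[0,0]: The receptive field on the zero-padded input at this output position is [0 0 7]. Elementwise product with the kernel and sum: 7·1.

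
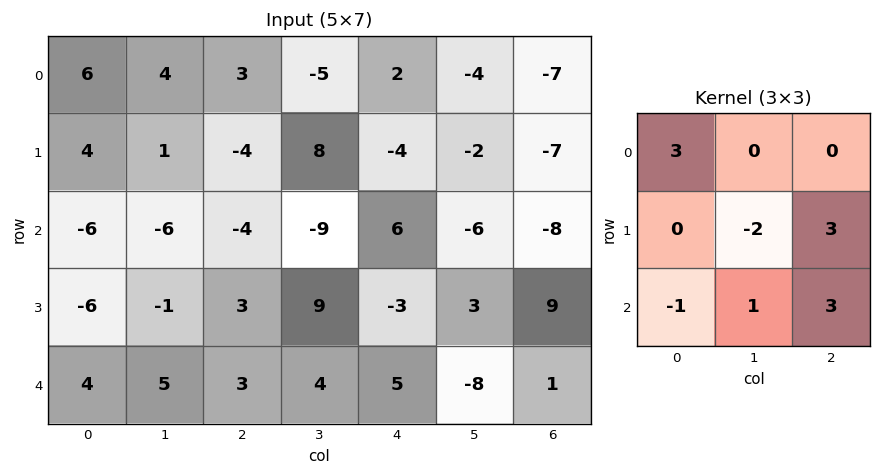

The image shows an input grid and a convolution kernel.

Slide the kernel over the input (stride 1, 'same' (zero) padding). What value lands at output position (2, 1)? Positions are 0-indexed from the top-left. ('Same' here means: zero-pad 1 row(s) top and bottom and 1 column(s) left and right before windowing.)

The receptive field on the zero-padded input at this output position is [4 1 -4 / -6 -6 -4 / -6 -1 3]. Elementwise product with the kernel and sum: 4·3 + -6·-2 + -4·3 + -6·-1 + -1·1 + 3·3.

26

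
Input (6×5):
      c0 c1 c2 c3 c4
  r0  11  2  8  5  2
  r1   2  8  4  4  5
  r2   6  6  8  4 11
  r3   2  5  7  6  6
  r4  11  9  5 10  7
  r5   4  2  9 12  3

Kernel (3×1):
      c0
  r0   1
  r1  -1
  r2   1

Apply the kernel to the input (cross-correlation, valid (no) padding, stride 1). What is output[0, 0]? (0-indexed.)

The receptive field on the input at this output position is [11 / 2 / 6]. Elementwise product with the kernel and sum: 11·1 + 2·-1 + 6·1.

15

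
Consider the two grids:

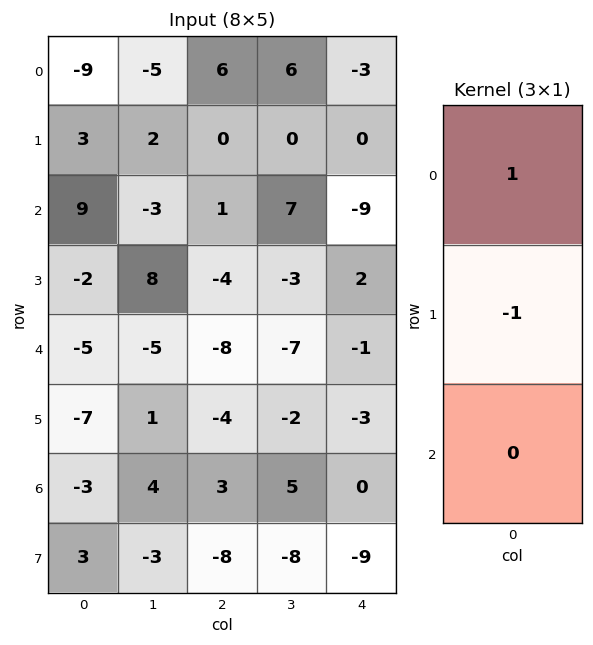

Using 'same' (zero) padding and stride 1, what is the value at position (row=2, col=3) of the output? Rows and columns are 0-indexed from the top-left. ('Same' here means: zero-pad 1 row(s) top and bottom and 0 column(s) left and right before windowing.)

-7

The receptive field on the zero-padded input at this output position is [0 / 7 / -3]. Elementwise product with the kernel and sum: 0·1 + 7·-1.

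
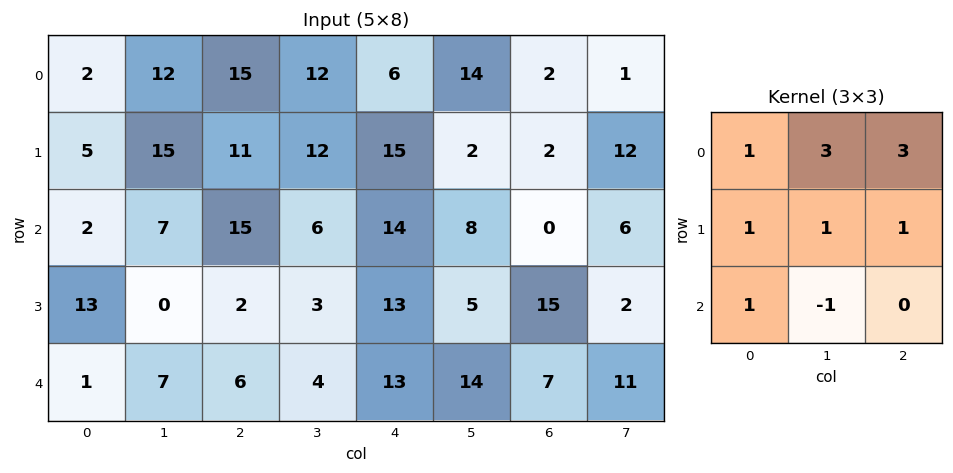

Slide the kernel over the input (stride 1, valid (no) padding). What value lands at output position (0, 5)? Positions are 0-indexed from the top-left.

The receptive field on the input at this output position is [14 2 1 / 2 2 12 / 8 0 6]. Elementwise product with the kernel and sum: 14·1 + 2·3 + 1·3 + 2·1 + 2·1 + 12·1 + 8·1 + 0·-1.

47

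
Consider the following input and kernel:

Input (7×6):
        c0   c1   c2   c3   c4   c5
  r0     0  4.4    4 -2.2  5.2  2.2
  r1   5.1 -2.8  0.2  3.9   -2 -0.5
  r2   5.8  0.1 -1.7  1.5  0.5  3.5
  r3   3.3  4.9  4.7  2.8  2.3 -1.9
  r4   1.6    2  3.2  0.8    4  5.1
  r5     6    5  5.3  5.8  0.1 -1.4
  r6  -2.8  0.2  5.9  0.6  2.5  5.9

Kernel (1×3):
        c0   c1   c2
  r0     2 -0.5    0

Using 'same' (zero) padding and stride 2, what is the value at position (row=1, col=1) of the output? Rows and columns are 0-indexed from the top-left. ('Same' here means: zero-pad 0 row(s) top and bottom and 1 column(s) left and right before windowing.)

The receptive field on the zero-padded input at this output position is [0.1 -1.7 1.5]. Elementwise product with the kernel and sum: 0.1·2 + -1.7·-0.5.

1.05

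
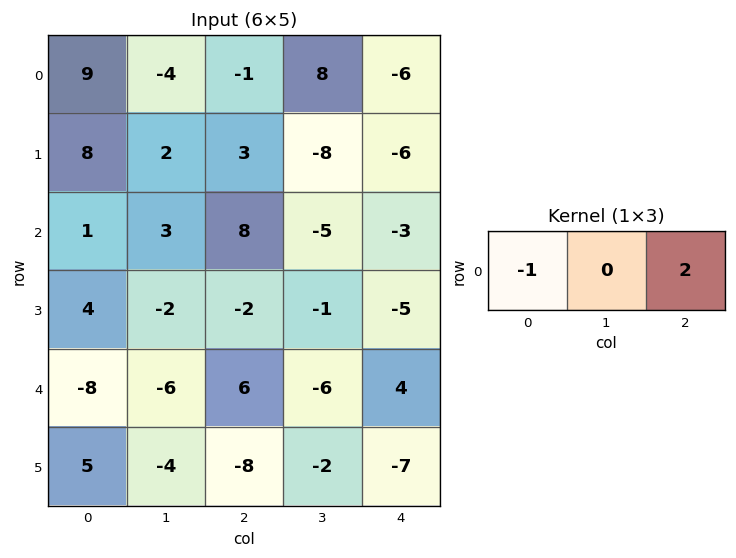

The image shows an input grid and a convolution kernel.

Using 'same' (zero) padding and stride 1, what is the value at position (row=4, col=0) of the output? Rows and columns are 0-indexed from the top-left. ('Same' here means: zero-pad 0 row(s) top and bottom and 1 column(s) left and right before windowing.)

The receptive field on the zero-padded input at this output position is [0 -8 -6]. Elementwise product with the kernel and sum: 0·-1 + -6·2.

-12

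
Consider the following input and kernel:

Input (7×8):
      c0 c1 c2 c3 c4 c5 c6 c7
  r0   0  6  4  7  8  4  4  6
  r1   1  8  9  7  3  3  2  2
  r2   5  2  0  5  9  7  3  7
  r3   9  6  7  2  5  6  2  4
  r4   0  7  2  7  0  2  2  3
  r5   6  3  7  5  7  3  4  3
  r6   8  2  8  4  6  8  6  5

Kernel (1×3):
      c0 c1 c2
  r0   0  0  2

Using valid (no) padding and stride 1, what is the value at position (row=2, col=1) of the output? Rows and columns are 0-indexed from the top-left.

The receptive field on the input at this output position is [2 0 5]. Elementwise product with the kernel and sum: 5·2.

10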